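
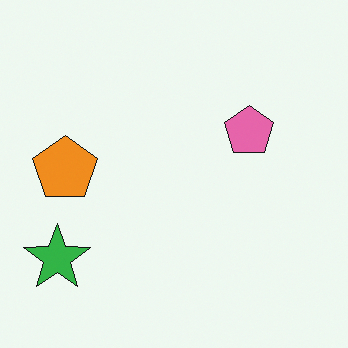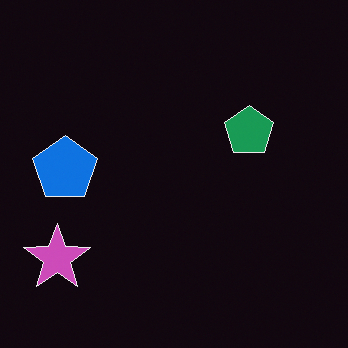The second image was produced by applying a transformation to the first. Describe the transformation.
This is the original image color-inverted (negative).

The light background has become dark and every shape's color is its complement — a photographic negative.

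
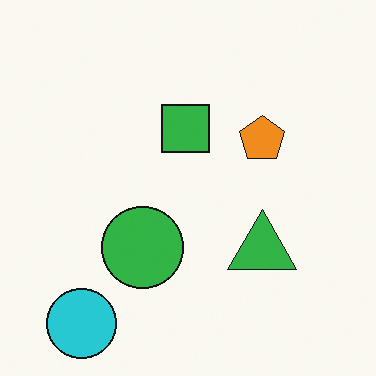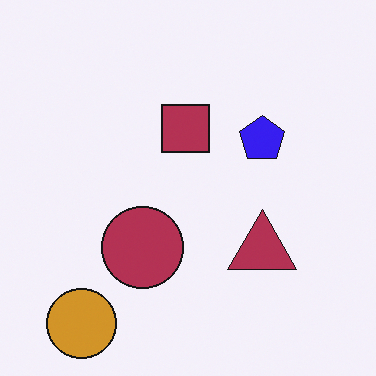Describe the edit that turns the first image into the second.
The second image is the first hue-shifted by a large amount.

Every shape's color has rotated by the same amount around the hue wheel — a uniform hue shift.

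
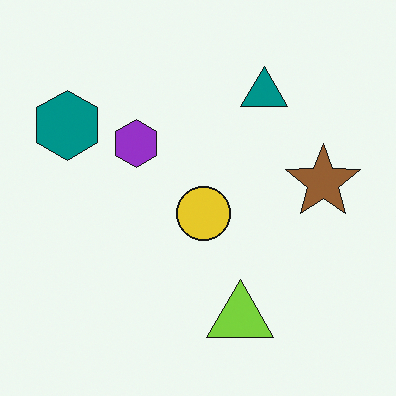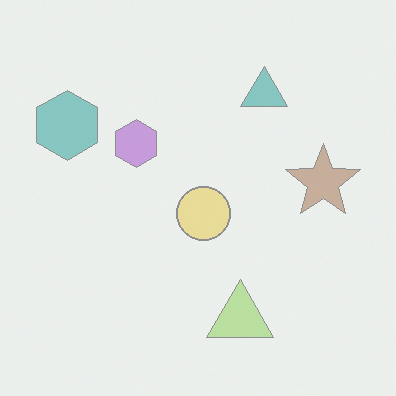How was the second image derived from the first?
The image was given much lower contrast.

Tones are pushed toward mid-grey across the whole image — a global contrast change.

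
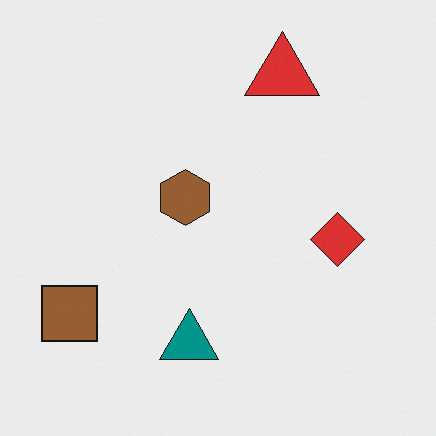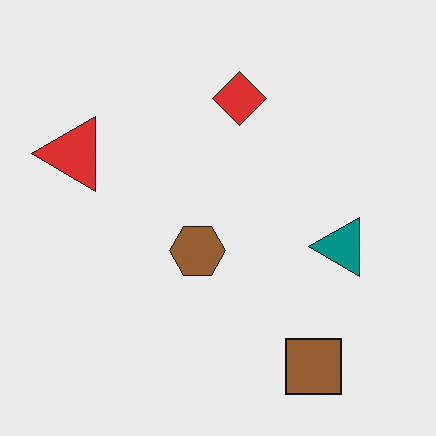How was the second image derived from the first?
The image was rotated 90° counter-clockwise.

The brown square sits in the bottom-left of the first image and the bottom-right of the second — consistent with a whole-image 90° counter-clockwise rotation.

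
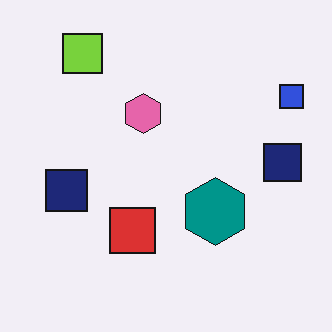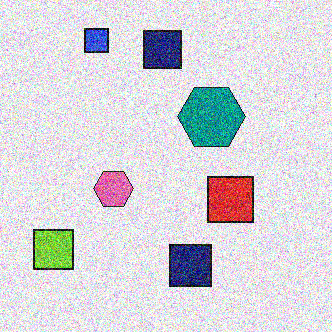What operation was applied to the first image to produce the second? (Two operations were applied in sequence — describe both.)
It was degraded with heavy additive noise, then rotated 90° counter-clockwise.

Random speckle covers the whole image, including the flat background. The blue square sits in the top-right of the first image and the top-left of the second — consistent with a whole-image 90° counter-clockwise rotation.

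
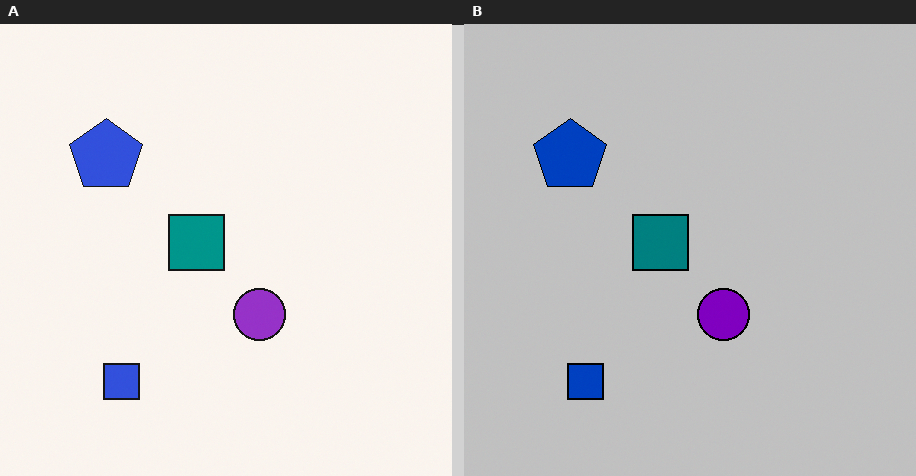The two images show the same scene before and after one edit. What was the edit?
It was heavily posterized to just a handful of flat colors.

Each flat color has snapped to a coarser quantized level — most visibly, the near-white background has dropped to a flat grey.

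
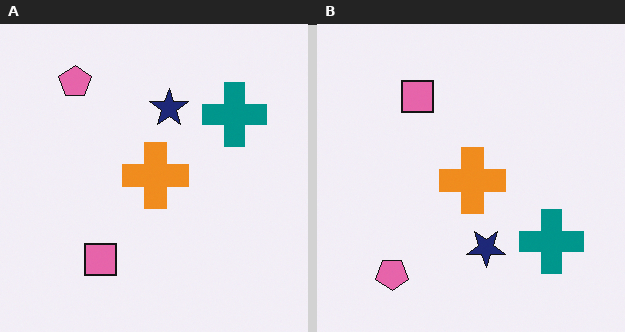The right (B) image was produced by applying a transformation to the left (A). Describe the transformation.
Flipped vertically (top ↔ bottom).

The pink pentagon is in the top-left of the left (A) image and the bottom-left of the right (B) — shapes on opposite sides of the horizontal midline have swapped in a mirror flip.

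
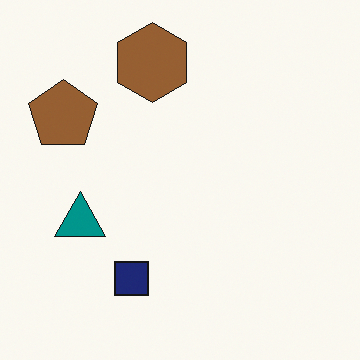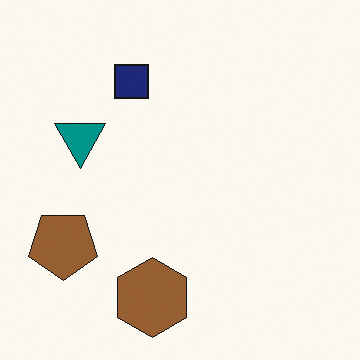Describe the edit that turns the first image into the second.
It was flipped vertically (top ↔ bottom).

The brown hexagon is in the top of the first image and the bottom of the second — shapes on opposite sides of the horizontal midline have swapped in a mirror flip.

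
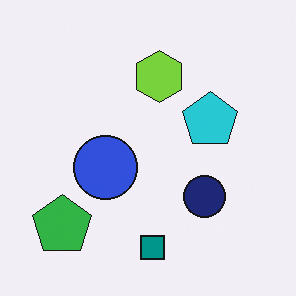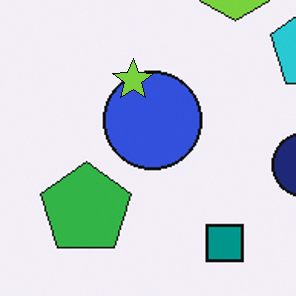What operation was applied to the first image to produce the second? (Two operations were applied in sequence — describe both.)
The second image is the first cropped slightly and scaled back up, then overlaid with an additional lime star.

The visible shapes are larger and the field of view is narrower; shapes near the original edges may be partly or wholly outside the frame — a crop-and-rescale. A lime star appears in the second image that is absent from the first.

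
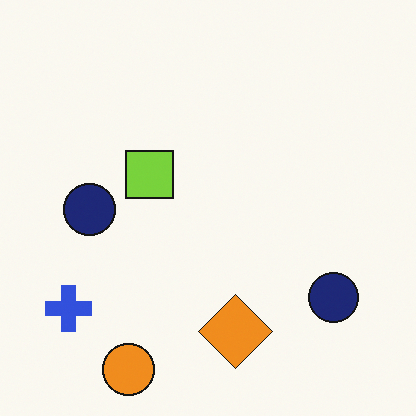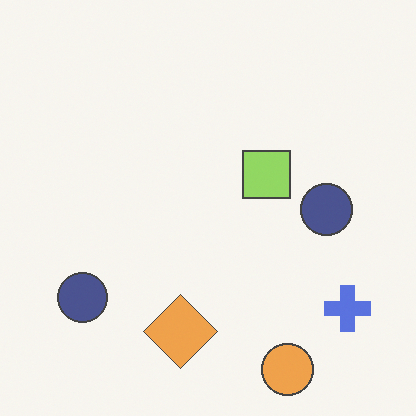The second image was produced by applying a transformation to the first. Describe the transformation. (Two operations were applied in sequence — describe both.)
The image was flipped horizontally (left ↔ right), then given slightly reduced contrast.

The blue cross is in the bottom-left of the first image and the bottom-right of the second — shapes on opposite sides of the vertical midline have swapped in a mirror flip. Tones are pushed toward mid-grey across the whole image — a global contrast change.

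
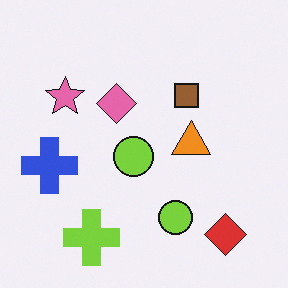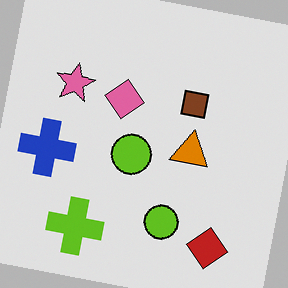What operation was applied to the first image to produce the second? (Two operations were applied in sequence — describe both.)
The image was moderately posterized, then rotated clockwise by a slight angle.

Each flat color has snapped to a coarser quantized level — most visibly, the near-white background has dropped to a flat grey. Every shape is tilted by the same angle and the image corners show triangular fill wedges — a whole-image rotation by a non-right angle.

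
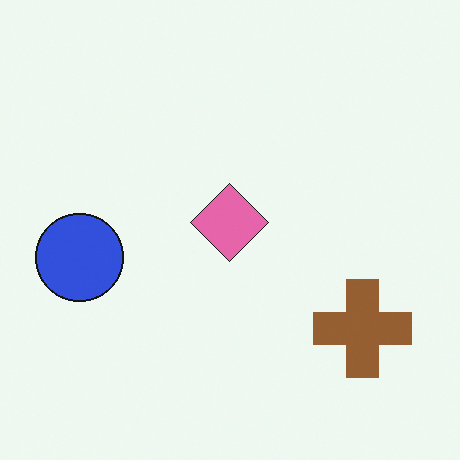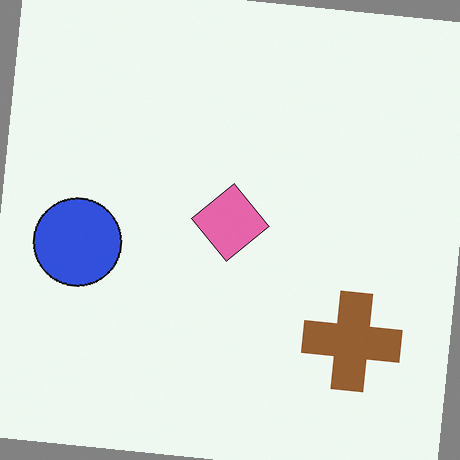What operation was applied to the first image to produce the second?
The second image is the first rotated clockwise by a few degrees.

Every shape is tilted by the same angle and the image corners show triangular fill wedges — a whole-image rotation by a non-right angle.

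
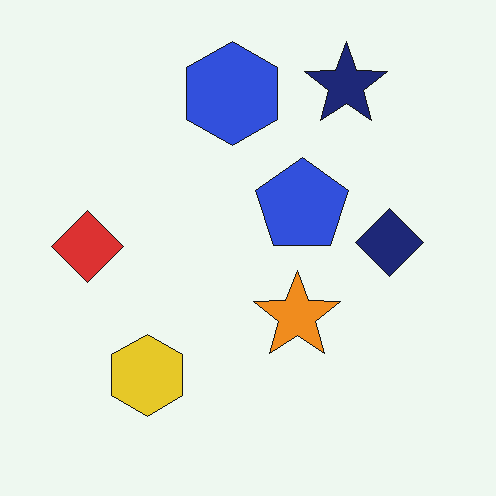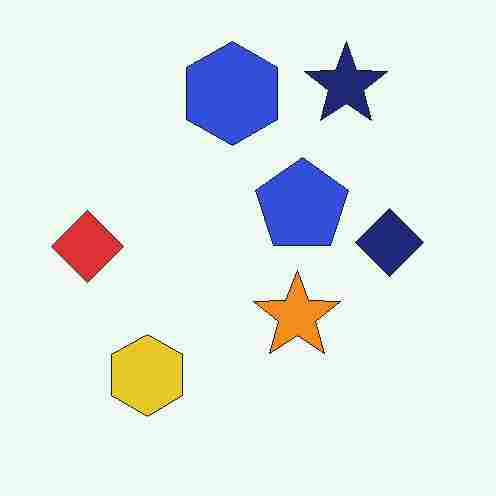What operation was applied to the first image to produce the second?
Degraded with heavy JPEG compression.

Blocky 8×8 compression artifacts appear around shape edges and the flat background shows ringing — characteristic JPEG degradation.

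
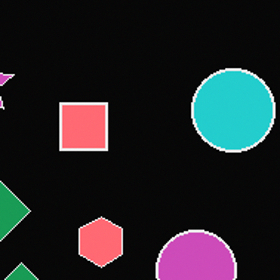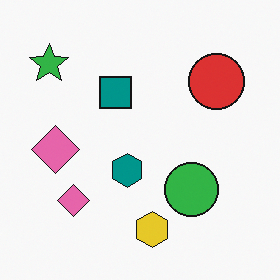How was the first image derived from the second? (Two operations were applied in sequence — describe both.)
The first image is the second cropped to a modestly smaller region and rescaled, then color-inverted (negative).

The visible shapes are larger and the field of view is narrower; shapes near the original edges may be partly or wholly outside the frame — a crop-and-rescale. The light background has become dark and every shape's color is its complement — a photographic negative.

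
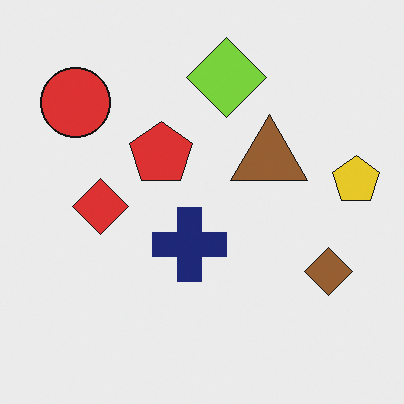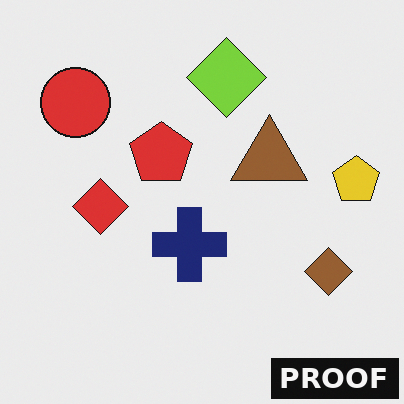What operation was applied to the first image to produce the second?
The second image is the first watermarked with the text "PROOF" in the lower-right corner.

A dark label reading "PROOF" appears in the lower-right corner.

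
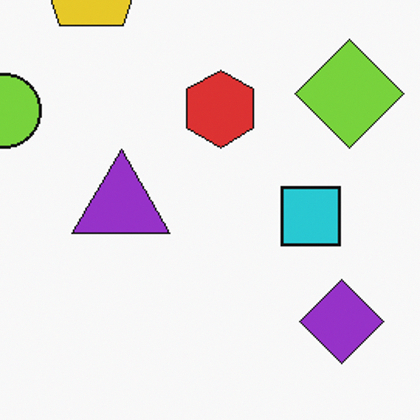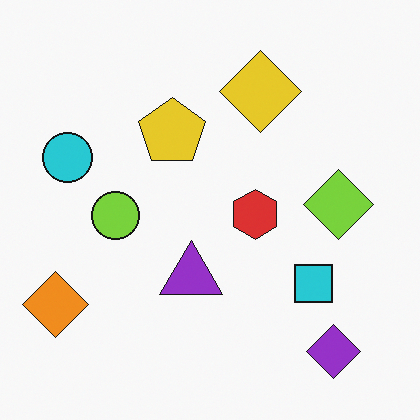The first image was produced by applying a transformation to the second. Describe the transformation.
The transformation is: cropped slightly and scaled back up.

The visible shapes are larger and the field of view is narrower; shapes near the original edges may be partly or wholly outside the frame — a crop-and-rescale.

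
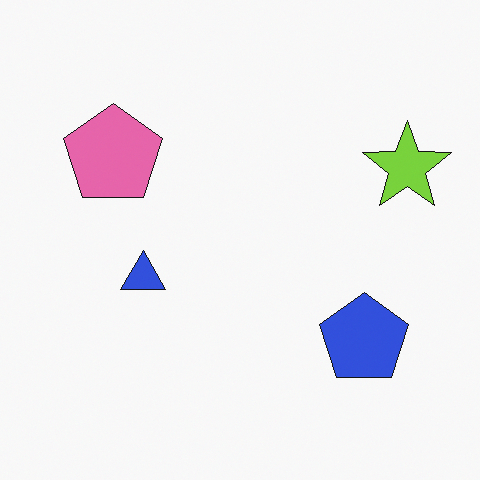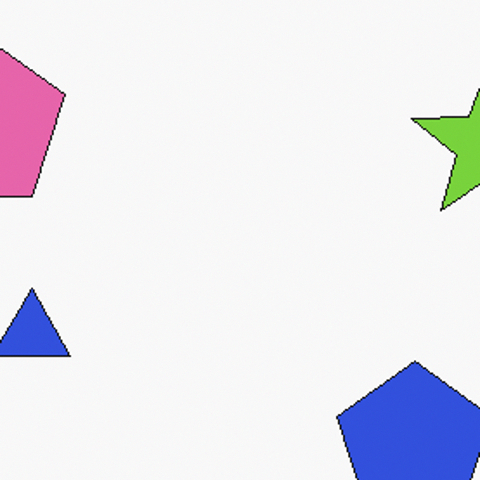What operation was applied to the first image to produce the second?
This is the original image cropped tightly and scaled back up.

The visible shapes are larger and the field of view is narrower; shapes near the original edges may be partly or wholly outside the frame — a crop-and-rescale.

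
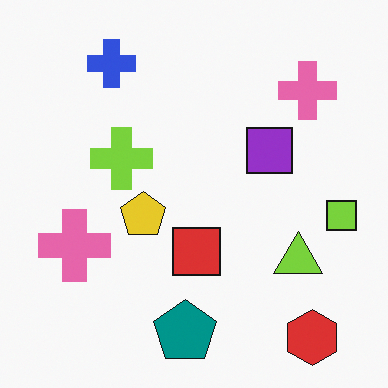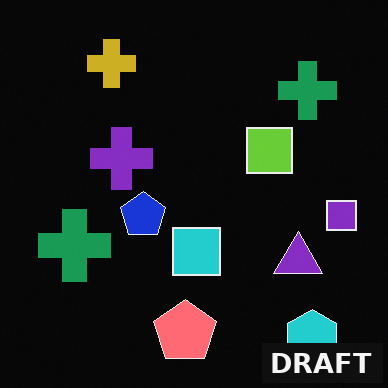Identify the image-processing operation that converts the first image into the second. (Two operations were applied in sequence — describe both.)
Color-inverted (negative), then watermarked with the text "DRAFT" in the lower-right corner.

The light background has become dark and every shape's color is its complement — a photographic negative. A dark label reading "DRAFT" appears in the lower-right corner.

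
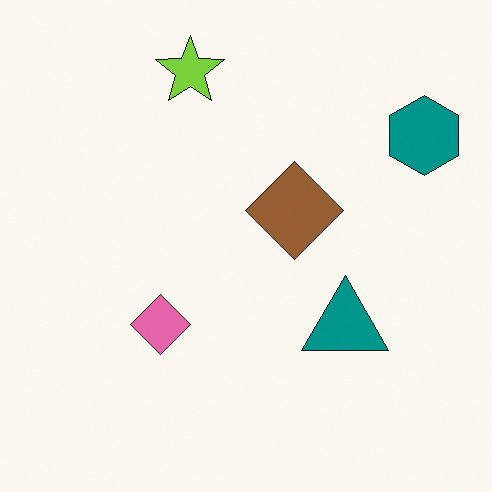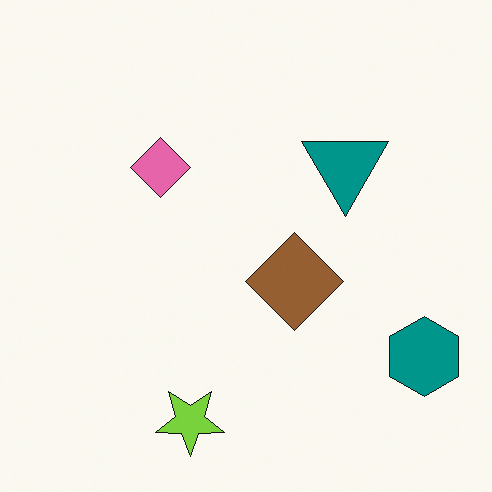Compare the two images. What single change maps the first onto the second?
The second image is the first flipped vertically (top ↔ bottom).

The lime star is in the top of the first image and the bottom of the second — shapes on opposite sides of the horizontal midline have swapped in a mirror flip.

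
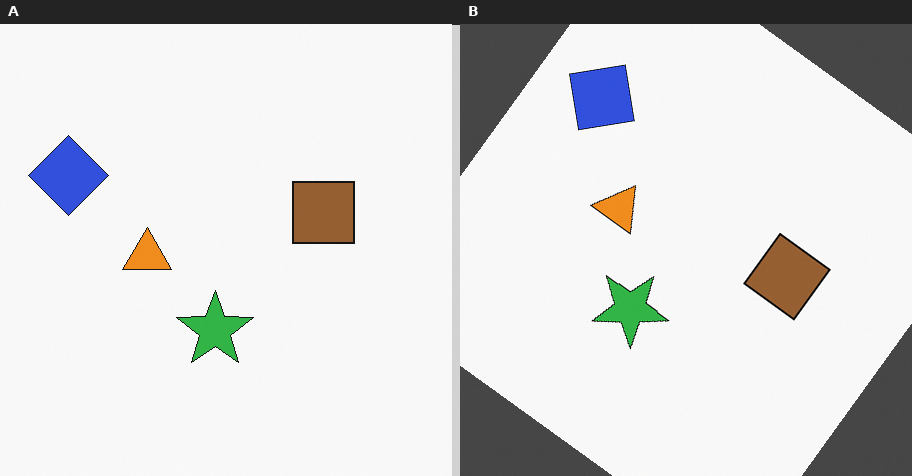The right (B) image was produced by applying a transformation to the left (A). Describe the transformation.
The image was rotated clockwise by a large amount — several tens of degrees.

Every shape is tilted by the same angle and the image corners show triangular fill wedges — a whole-image rotation by a non-right angle.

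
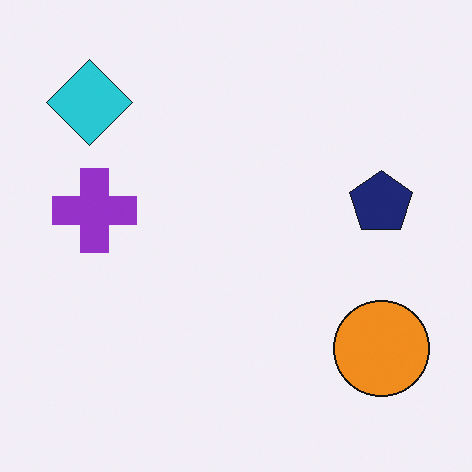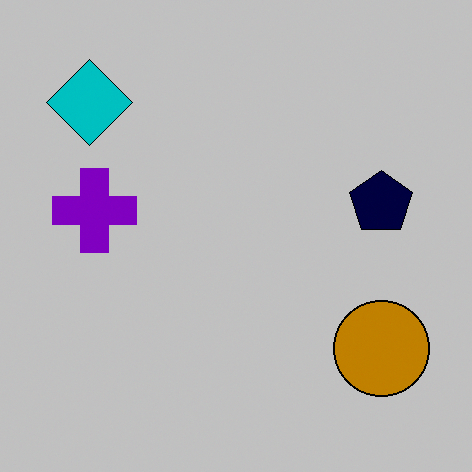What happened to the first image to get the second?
This is the original image aggressively posterized.

Each flat color has snapped to a coarser quantized level — most visibly, the near-white background has dropped to a flat grey.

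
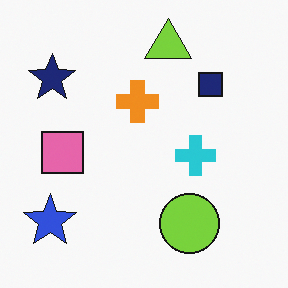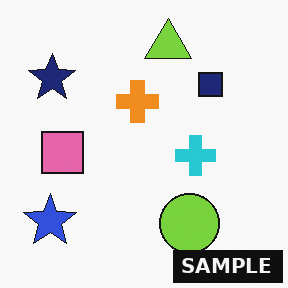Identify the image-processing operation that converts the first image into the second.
It was watermarked with the text "SAMPLE" in the lower-right corner.

A dark label reading "SAMPLE" appears in the lower-right corner.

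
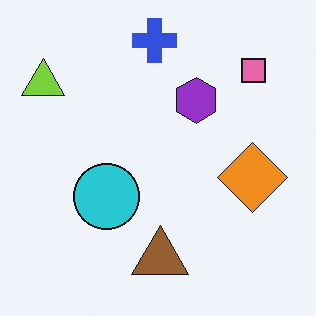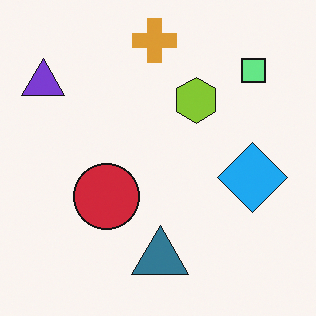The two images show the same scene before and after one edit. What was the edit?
The second image is the first hue-shifted through roughly half the color wheel.

Every shape's color has rotated by the same amount around the hue wheel — a uniform hue shift.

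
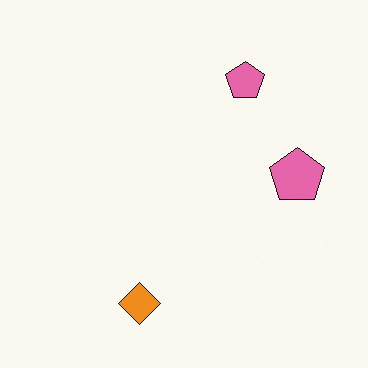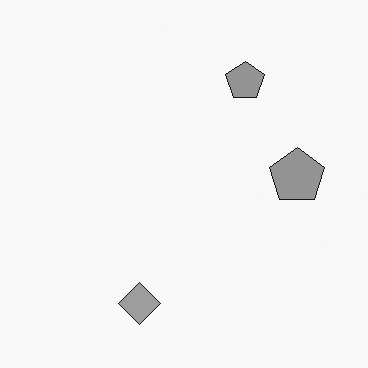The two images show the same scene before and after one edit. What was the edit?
The transformation is: converted to grayscale.

All color is removed — every shape is now a shade of grey.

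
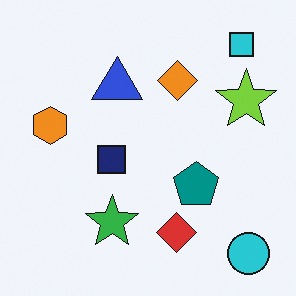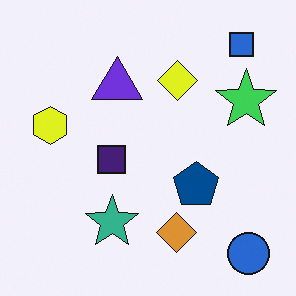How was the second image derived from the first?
It was hue-shifted by a small amount.

Every shape's color has rotated by the same amount around the hue wheel — a uniform hue shift.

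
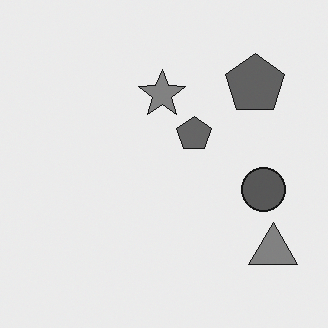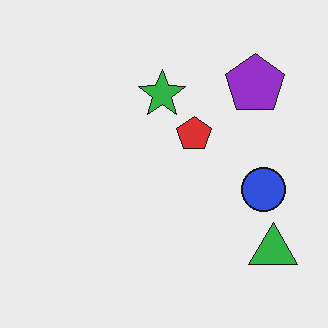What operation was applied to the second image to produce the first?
The image was converted to grayscale.

All color is removed — every shape is now a shade of grey.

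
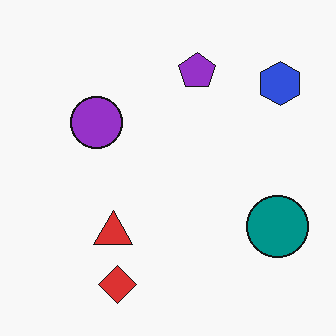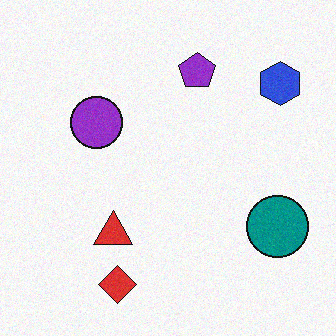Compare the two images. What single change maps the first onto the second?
Degraded with light additive noise.

Random speckle covers the whole image, including the flat background.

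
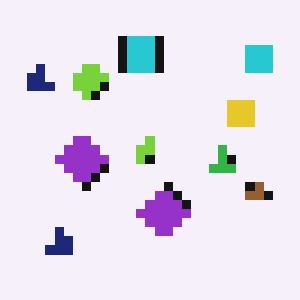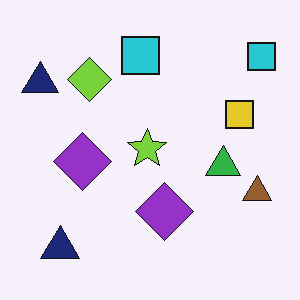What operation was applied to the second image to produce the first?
The first image is the second heavily pixelated into large blocks.

Shapes are reduced to large square blocks; fine edges and outlines are lost — a downscale-then-upscale (mosaic) effect.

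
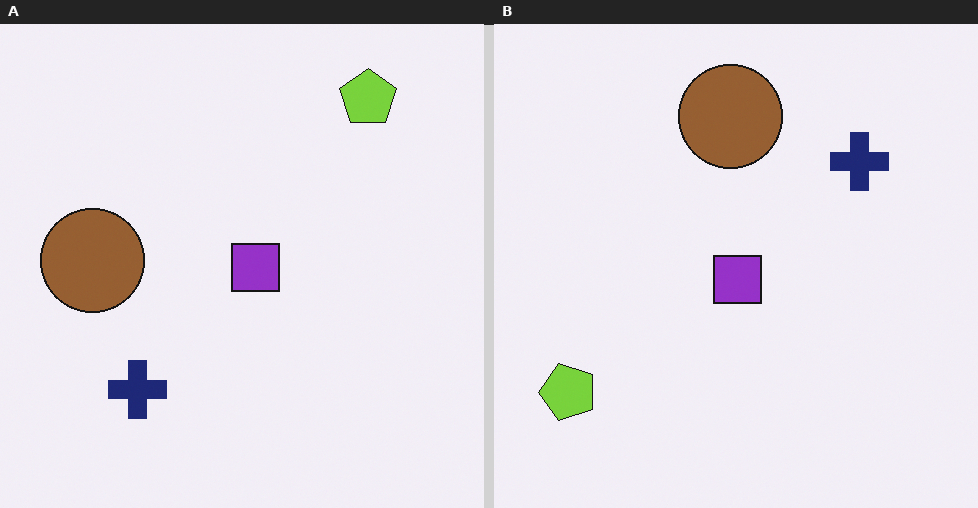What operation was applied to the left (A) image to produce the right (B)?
The right (B) image is the left (A) transposed (reflected across the top-left ↔ bottom-right diagonal).

Shapes have swapped their row and column positions — what was in the top-right is now in the bottom-left — a diagonal reflection.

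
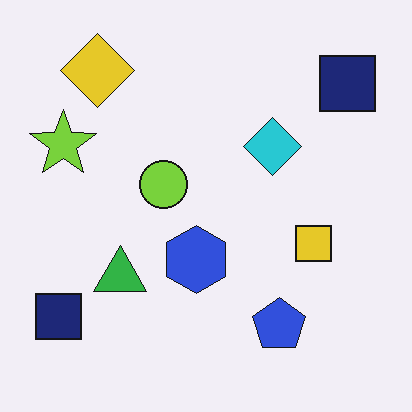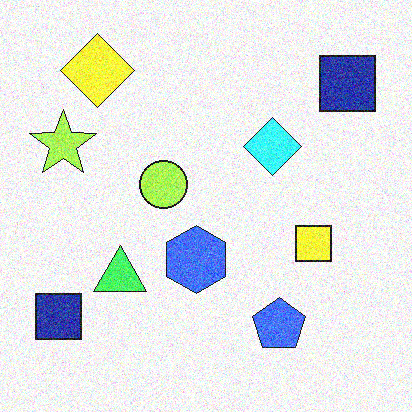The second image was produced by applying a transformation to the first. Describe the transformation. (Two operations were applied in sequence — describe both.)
The second image is the first noticeably brightened, then degraded with moderate additive noise.

Every pixel — background and shapes alike — is uniformly brightened. Random speckle covers the whole image, including the flat background.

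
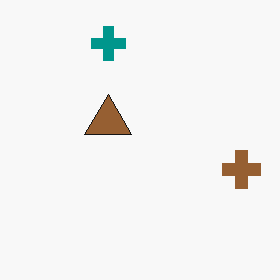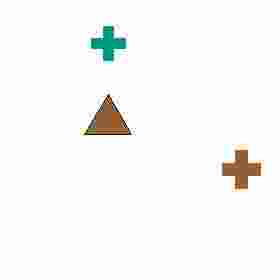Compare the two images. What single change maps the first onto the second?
Heavily JPEG-compressed with obvious blocking artifacts.

Blocky 8×8 compression artifacts appear around shape edges and the flat background shows ringing — characteristic JPEG degradation.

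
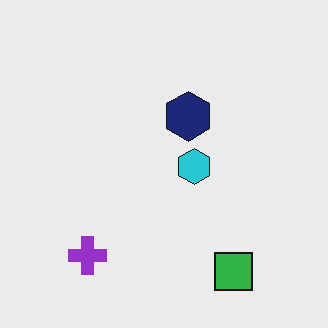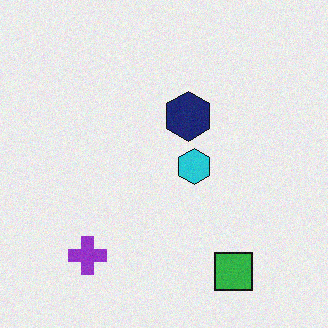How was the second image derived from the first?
Degraded with subtle gaussian noise.

Random speckle covers the whole image, including the flat background.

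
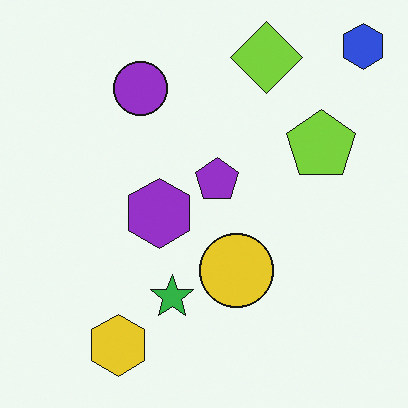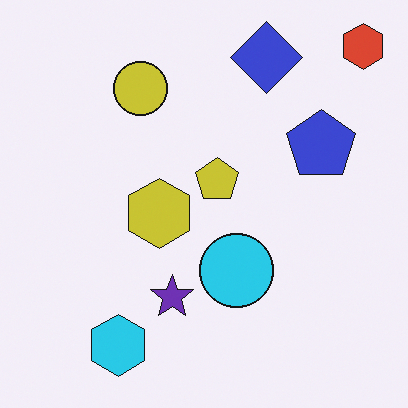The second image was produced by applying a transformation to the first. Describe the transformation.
It was hue-shifted through roughly a third of the color wheel.

Every shape's color has rotated by the same amount around the hue wheel — a uniform hue shift.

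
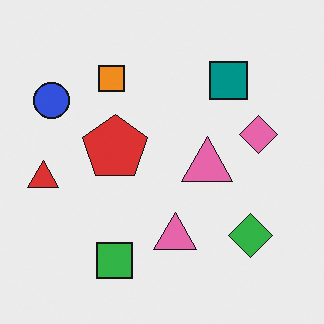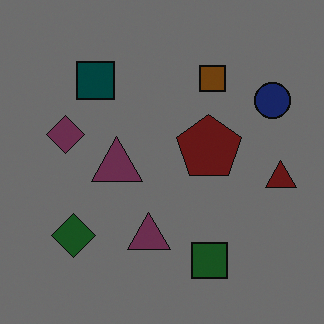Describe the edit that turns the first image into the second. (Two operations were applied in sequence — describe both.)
The image was substantially darkened, then flipped horizontally (left ↔ right).

Every pixel — background and shapes alike — is uniformly darkened. The red triangle is in the left of the first image and the right of the second — shapes on opposite sides of the vertical midline have swapped in a mirror flip.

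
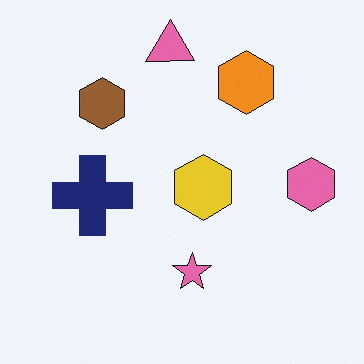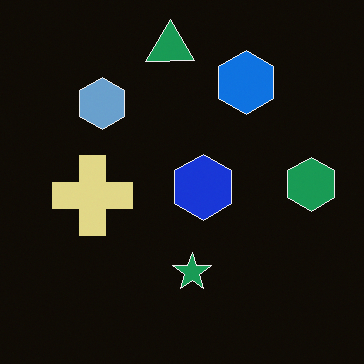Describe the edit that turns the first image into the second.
The second image is the first color-inverted (negative).

The light background has become dark and every shape's color is its complement — a photographic negative.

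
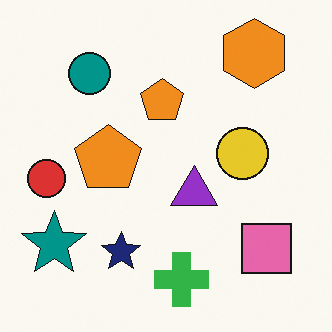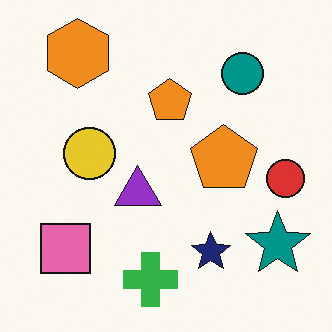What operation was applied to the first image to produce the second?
The transformation is: flipped horizontally (left ↔ right).

The red circle is in the left of the first image and the right of the second — shapes on opposite sides of the vertical midline have swapped in a mirror flip.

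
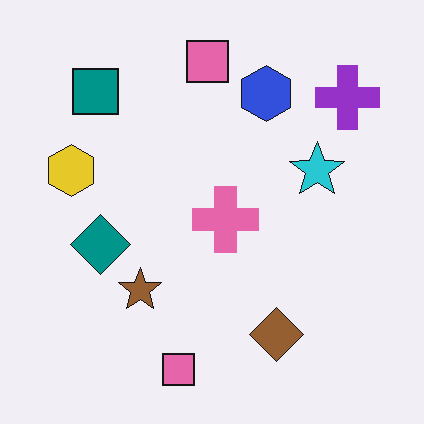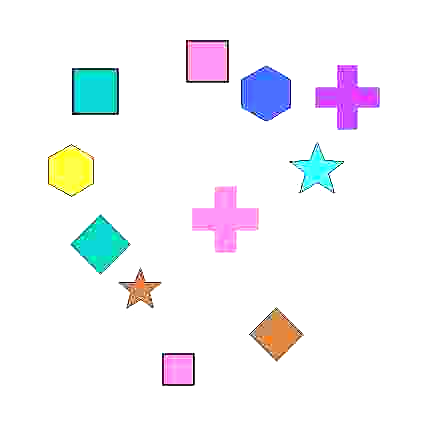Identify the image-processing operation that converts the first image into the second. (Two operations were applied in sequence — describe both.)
The image was heavily JPEG-compressed with obvious blocking artifacts, then brightened a lot.

Blocky 8×8 compression artifacts appear around shape edges and the flat background shows ringing — characteristic JPEG degradation. Every pixel — background and shapes alike — is uniformly brightened.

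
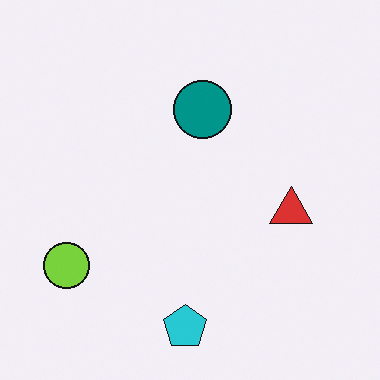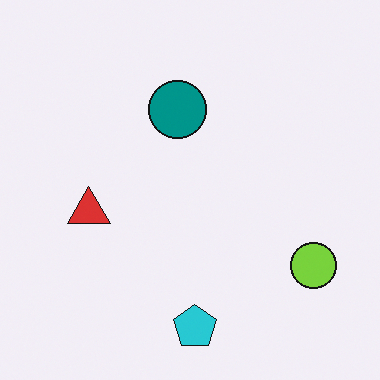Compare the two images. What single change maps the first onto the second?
The transformation is: flipped horizontally (left ↔ right).

The lime circle is in the bottom-left of the first image and the bottom-right of the second — shapes on opposite sides of the vertical midline have swapped in a mirror flip.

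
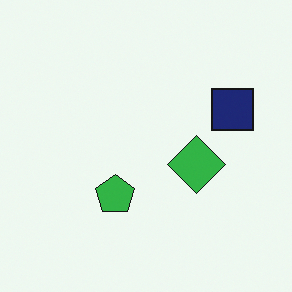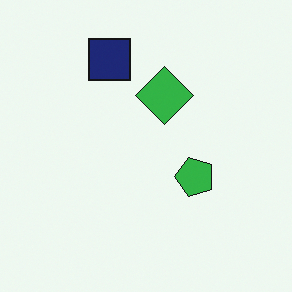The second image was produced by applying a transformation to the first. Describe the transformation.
Rotated 90° counter-clockwise.

The navy square sits in the right of the first image and the top of the second — consistent with a whole-image 90° counter-clockwise rotation.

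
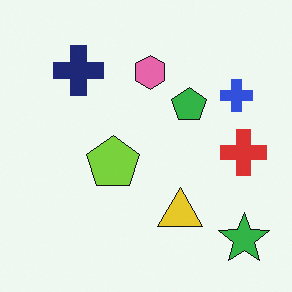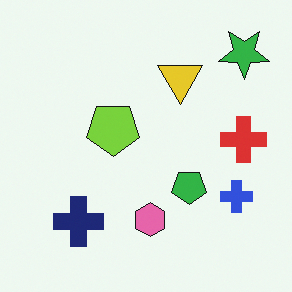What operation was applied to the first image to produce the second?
This is the original image flipped vertically (top ↔ bottom).

The green star is in the bottom-right of the first image and the top-right of the second — shapes on opposite sides of the horizontal midline have swapped in a mirror flip.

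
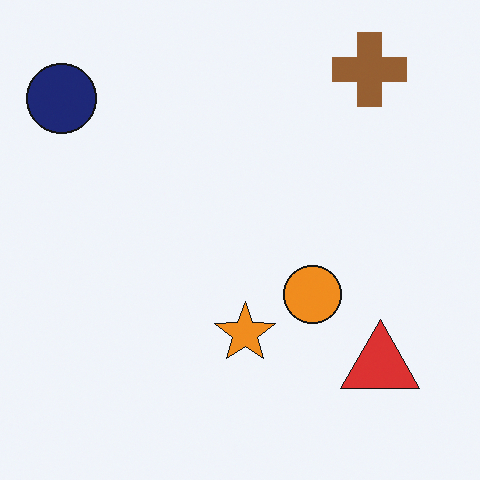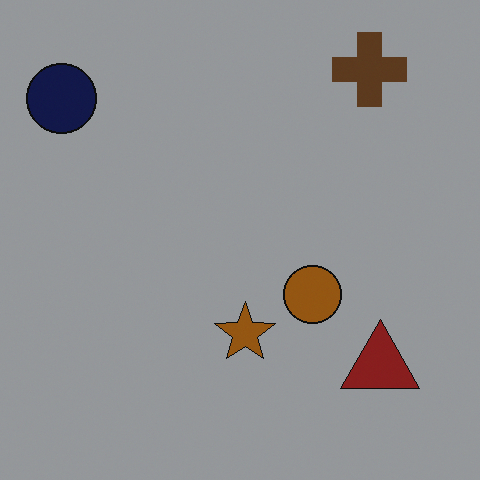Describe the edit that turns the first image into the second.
Substantially darkened.

Every pixel — background and shapes alike — is uniformly darkened.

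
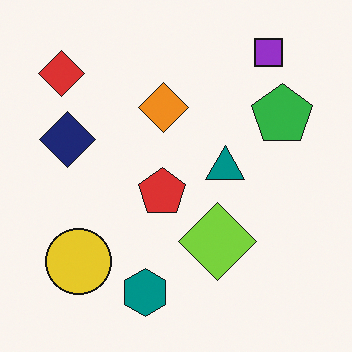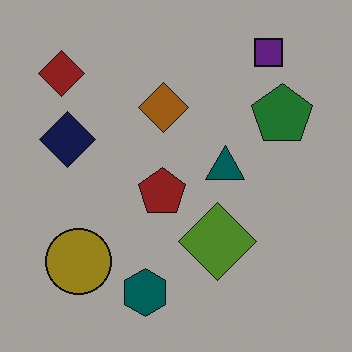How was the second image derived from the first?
It was noticeably darkened.

Every pixel — background and shapes alike — is uniformly darkened.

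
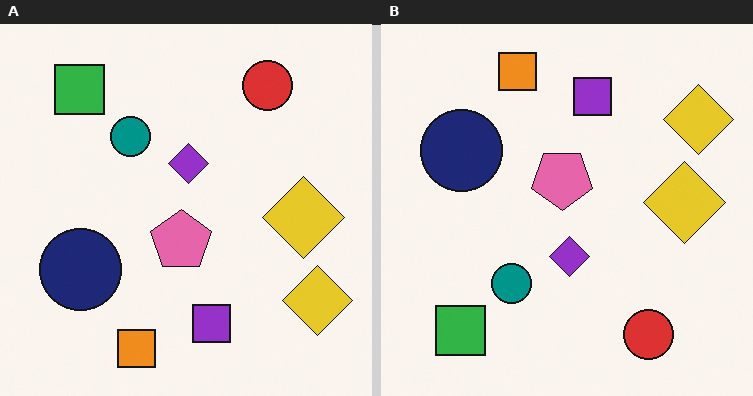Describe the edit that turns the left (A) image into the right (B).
It was flipped vertically (top ↔ bottom).

The orange square is in the bottom of the left (A) image and the top of the right (B) — shapes on opposite sides of the horizontal midline have swapped in a mirror flip.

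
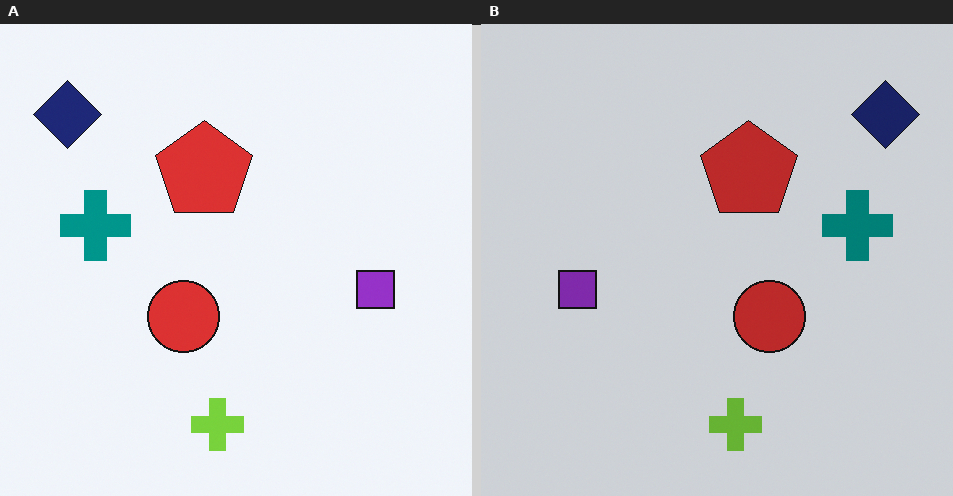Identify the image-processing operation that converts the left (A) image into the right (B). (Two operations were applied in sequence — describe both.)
Flipped horizontally (left ↔ right), then slightly darkened.

The navy diamond is in the top-left of the left (A) image and the top-right of the right (B) — shapes on opposite sides of the vertical midline have swapped in a mirror flip. Every pixel — background and shapes alike — is uniformly darkened.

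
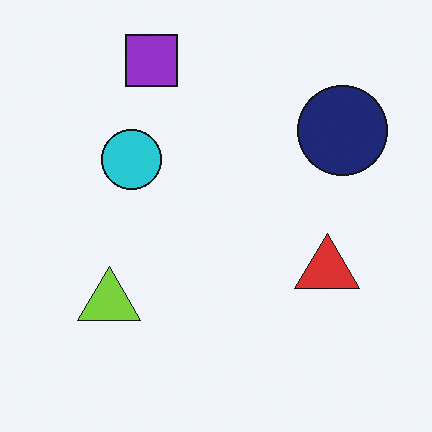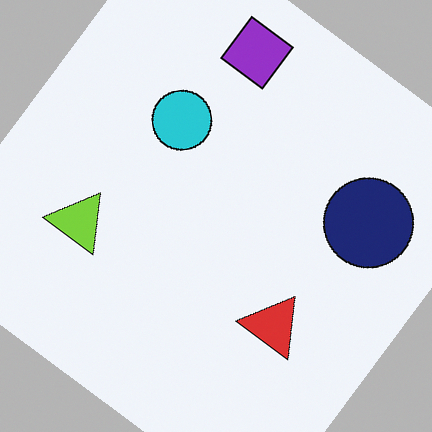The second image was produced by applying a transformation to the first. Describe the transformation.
It was rotated clockwise by a large amount — several tens of degrees.

Every shape is tilted by the same angle and the image corners show triangular fill wedges — a whole-image rotation by a non-right angle.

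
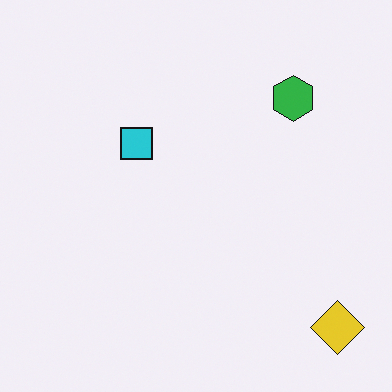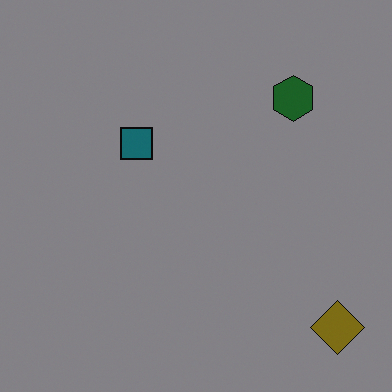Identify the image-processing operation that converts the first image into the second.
This is the original image darkened a lot.

Every pixel — background and shapes alike — is uniformly darkened.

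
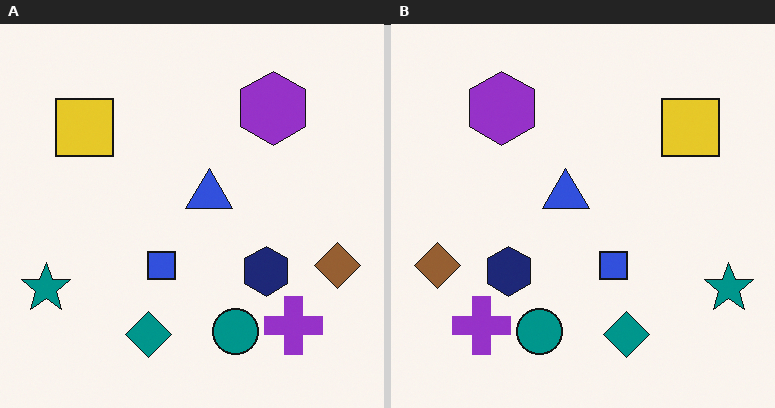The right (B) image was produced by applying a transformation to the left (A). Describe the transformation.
This is the original image flipped horizontally (left ↔ right).

The teal star is in the bottom-left of the left (A) image and the bottom-right of the right (B) — shapes on opposite sides of the vertical midline have swapped in a mirror flip.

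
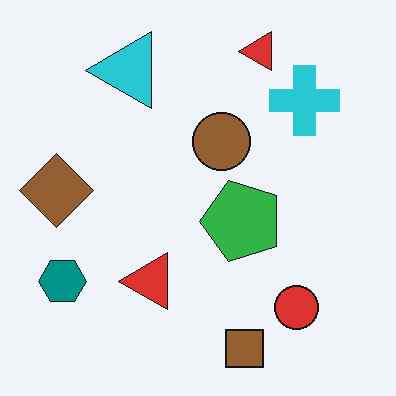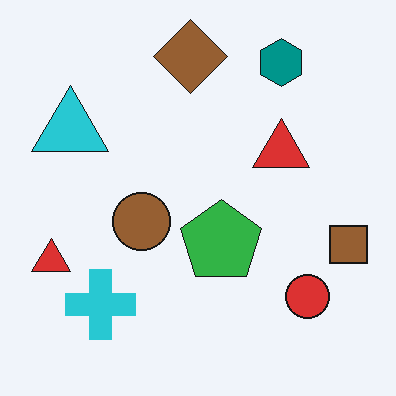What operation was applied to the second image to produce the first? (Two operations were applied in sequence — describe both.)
The image was transposed (reflected across the top-left ↔ bottom-right diagonal), then JPEG-compressed with visible artifacts.

Shapes have swapped their row and column positions — what was in the top-right is now in the bottom-left — a diagonal reflection. Blocky 8×8 compression artifacts appear around shape edges and the flat background shows ringing — characteristic JPEG degradation.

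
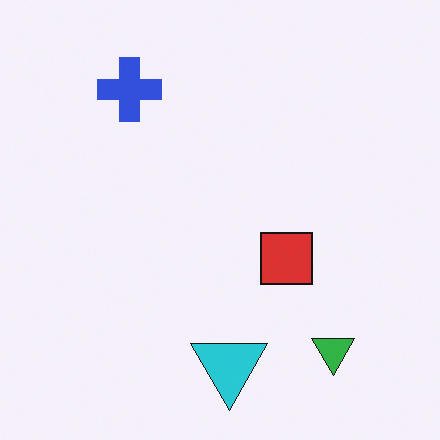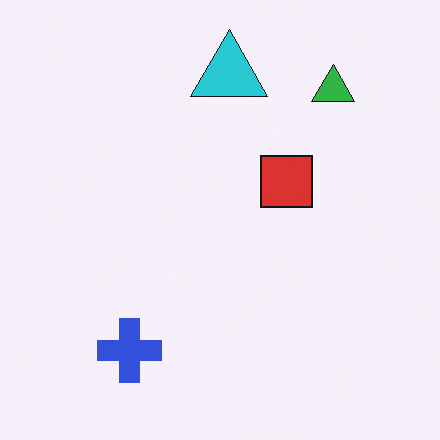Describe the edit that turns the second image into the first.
The image was flipped vertically (top ↔ bottom).

The cyan triangle is in the top of the second image and the bottom of the first — shapes on opposite sides of the horizontal midline have swapped in a mirror flip.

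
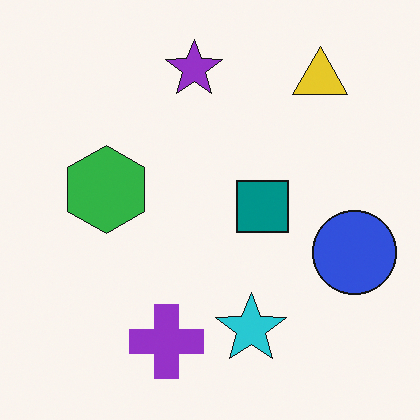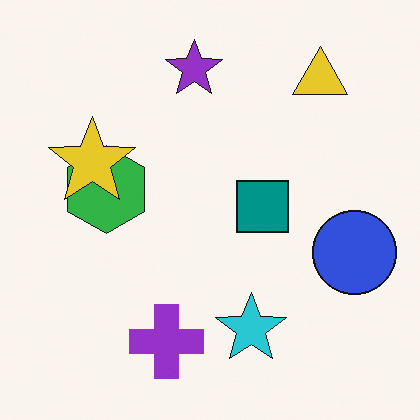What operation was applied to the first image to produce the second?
The image was overlaid with an additional yellow star.

A yellow star appears in the second image that is absent from the first.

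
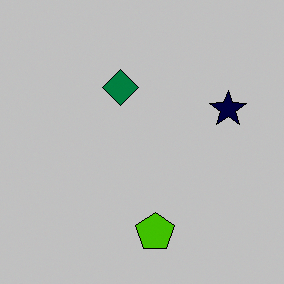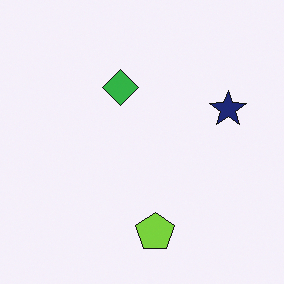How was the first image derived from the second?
This is the original image heavily posterized to just a handful of flat colors.

Each flat color has snapped to a coarser quantized level — most visibly, the near-white background has dropped to a flat grey.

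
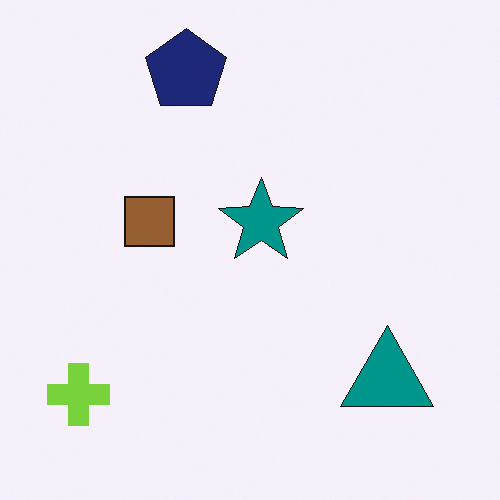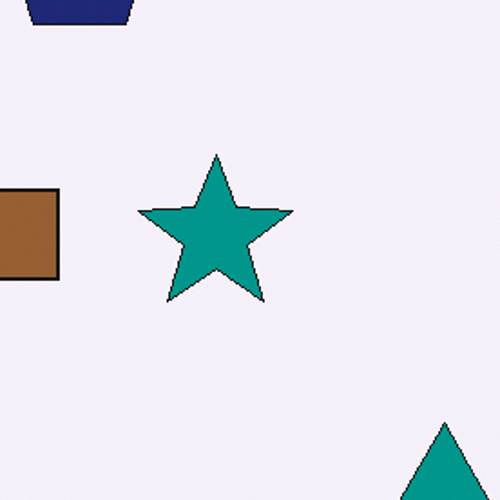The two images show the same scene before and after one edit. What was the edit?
The second image is the first cropped to a noticeably smaller region and rescaled.

The visible shapes are larger and the field of view is narrower; shapes near the original edges may be partly or wholly outside the frame — a crop-and-rescale.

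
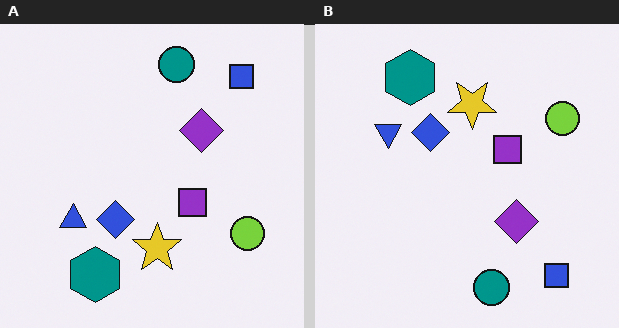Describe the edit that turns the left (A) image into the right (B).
The transformation is: flipped vertically (top ↔ bottom).

The teal circle is in the top of the left (A) image and the bottom of the right (B) — shapes on opposite sides of the horizontal midline have swapped in a mirror flip.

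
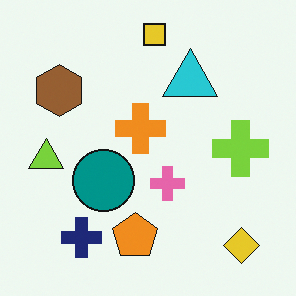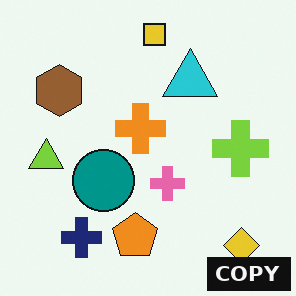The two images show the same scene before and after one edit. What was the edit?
Watermarked with the text "COPY" in the lower-right corner.

A dark label reading "COPY" appears in the lower-right corner.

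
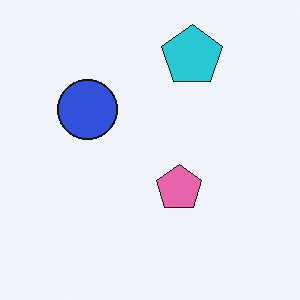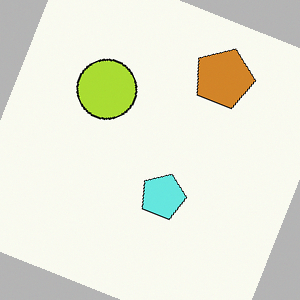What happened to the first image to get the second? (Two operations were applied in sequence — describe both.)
This is the original image hue-shifted through roughly half the color wheel, then rotated clockwise by a clearly visible amount.

Every shape's color has rotated by the same amount around the hue wheel — a uniform hue shift. Every shape is tilted by the same angle and the image corners show triangular fill wedges — a whole-image rotation by a non-right angle.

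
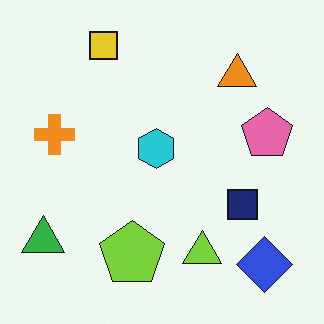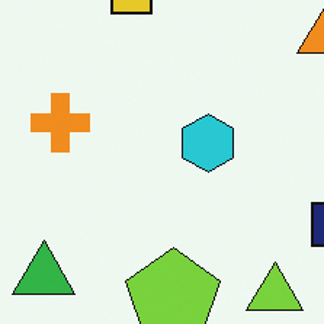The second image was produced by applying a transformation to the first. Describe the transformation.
This is the original image cropped slightly and scaled back up.

The visible shapes are larger and the field of view is narrower; shapes near the original edges may be partly or wholly outside the frame — a crop-and-rescale.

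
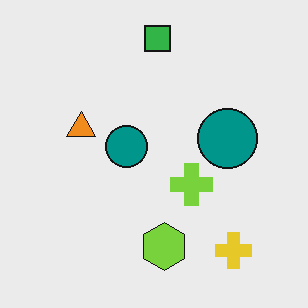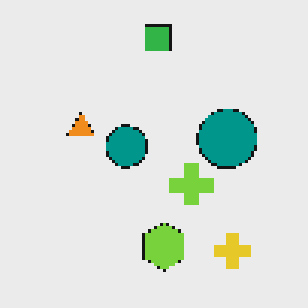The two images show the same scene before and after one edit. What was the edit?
This is the original image lightly pixelated (a mild mosaic effect).

Shapes are reduced to large square blocks; fine edges and outlines are lost — a downscale-then-upscale (mosaic) effect.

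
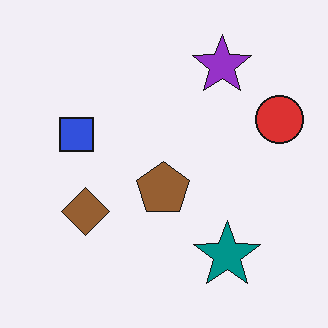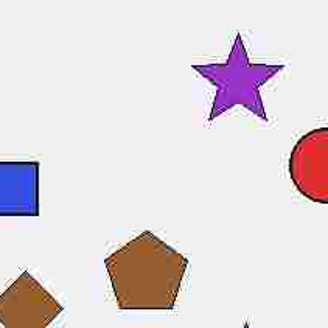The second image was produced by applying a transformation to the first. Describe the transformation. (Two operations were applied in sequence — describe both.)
The transformation is: heavily JPEG-compressed with obvious blocking artifacts, then cropped slightly and scaled back up.

Blocky 8×8 compression artifacts appear around shape edges and the flat background shows ringing — characteristic JPEG degradation. The visible shapes are larger and the field of view is narrower; shapes near the original edges may be partly or wholly outside the frame — a crop-and-rescale.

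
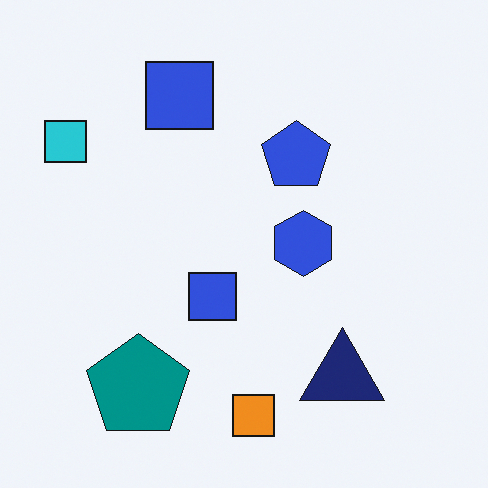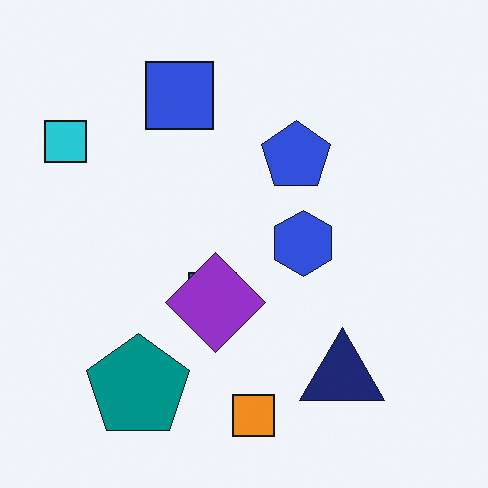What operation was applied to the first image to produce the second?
The image was overlaid with an additional purple diamond.

A purple diamond appears in the second image that is absent from the first.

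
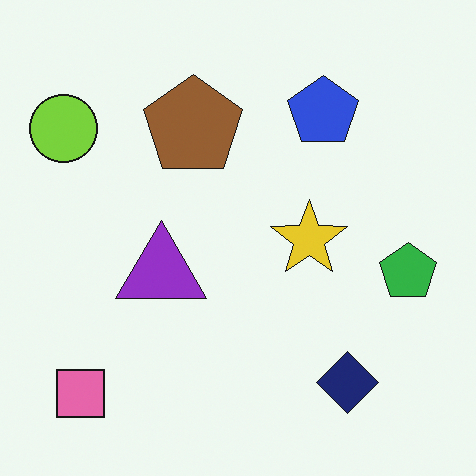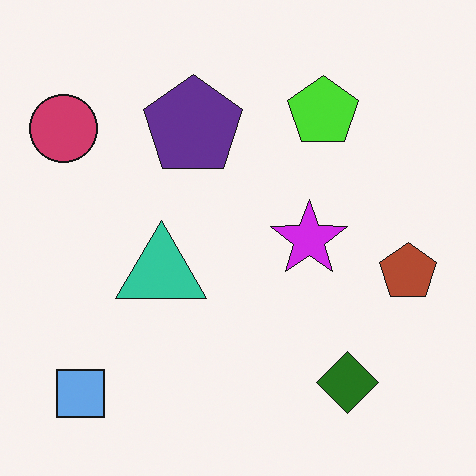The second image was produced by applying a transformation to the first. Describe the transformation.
It was hue-shifted through roughly half the color wheel.

Every shape's color has rotated by the same amount around the hue wheel — a uniform hue shift.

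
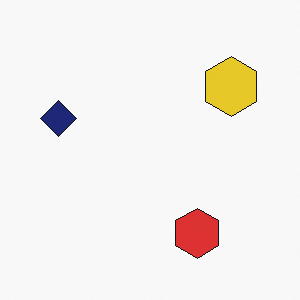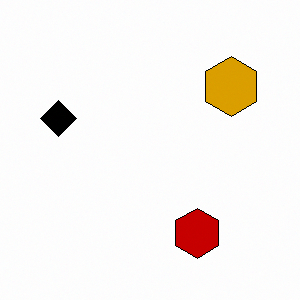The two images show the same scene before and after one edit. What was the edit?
This is the original image given much higher contrast.

Tones are pushed away from mid-grey across the whole image — a global contrast change.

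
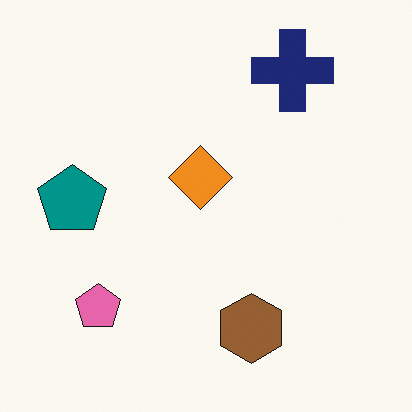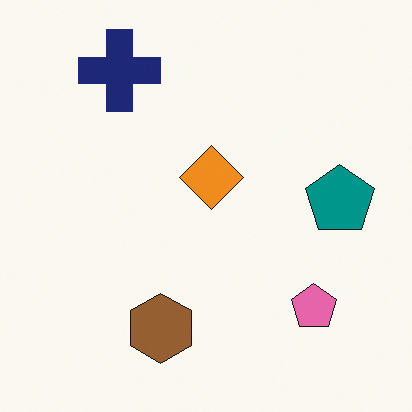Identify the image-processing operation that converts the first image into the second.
It was flipped horizontally (left ↔ right).

The teal pentagon is in the left of the first image and the right of the second — shapes on opposite sides of the vertical midline have swapped in a mirror flip.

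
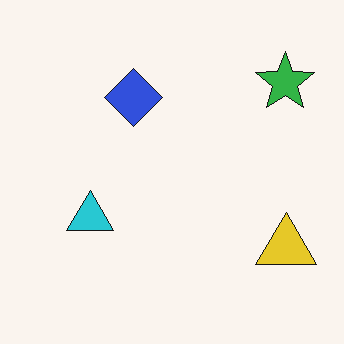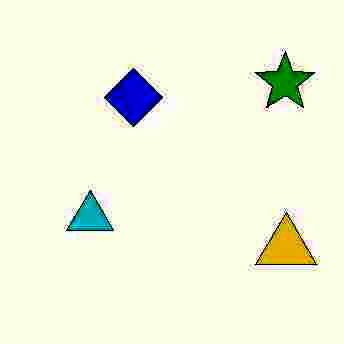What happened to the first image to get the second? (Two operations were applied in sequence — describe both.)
The image was degraded with heavy JPEG compression, then given much higher contrast.

Blocky 8×8 compression artifacts appear around shape edges and the flat background shows ringing — characteristic JPEG degradation. Tones are pushed away from mid-grey across the whole image — a global contrast change.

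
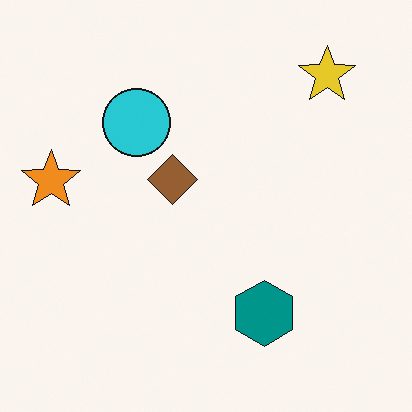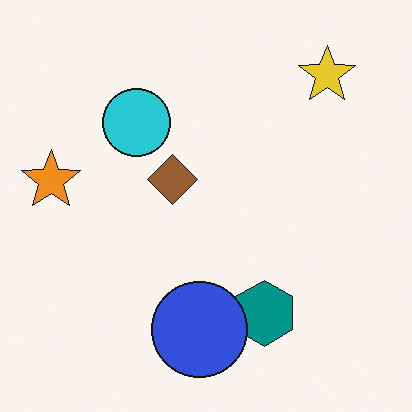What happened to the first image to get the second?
It was overlaid with an additional blue circle.

A blue circle appears in the second image that is absent from the first.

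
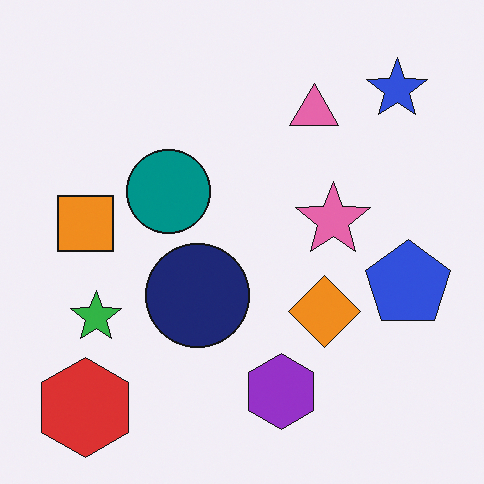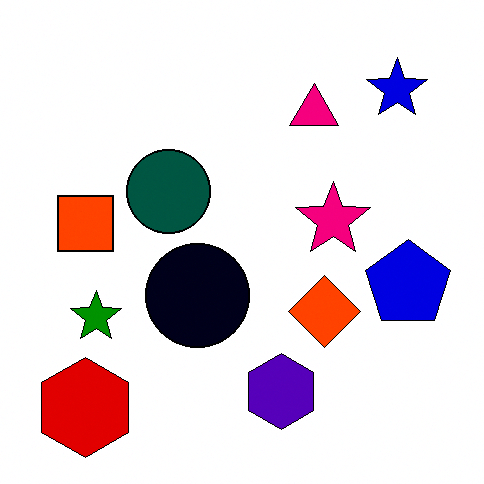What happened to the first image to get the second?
Given much higher contrast.

Tones are pushed away from mid-grey across the whole image — a global contrast change.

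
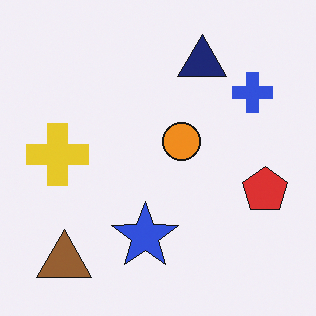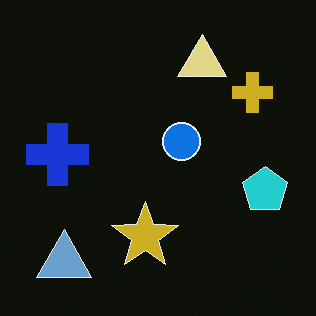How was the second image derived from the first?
The transformation is: color-inverted (negative).

The light background has become dark and every shape's color is its complement — a photographic negative.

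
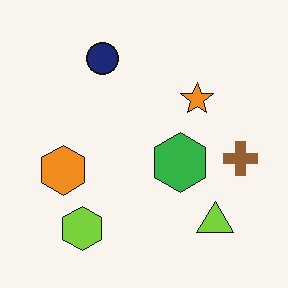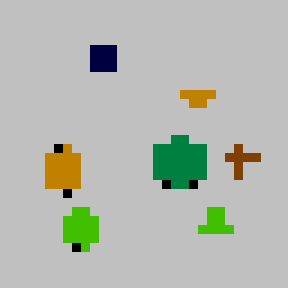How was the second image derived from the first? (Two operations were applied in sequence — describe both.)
The image was coarsely pixelated, then heavily posterized to just a handful of flat colors.

Shapes are reduced to large square blocks; fine edges and outlines are lost — a downscale-then-upscale (mosaic) effect. Each flat color has snapped to a coarser quantized level — most visibly, the near-white background has dropped to a flat grey.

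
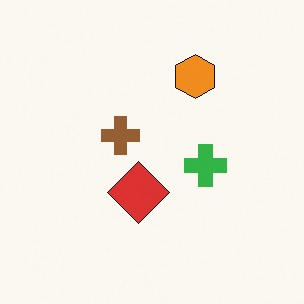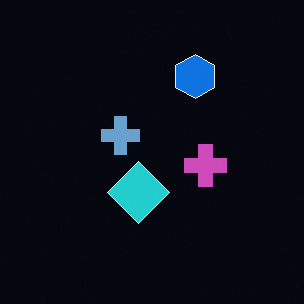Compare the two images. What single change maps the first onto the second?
The second image is the first color-inverted (negative).

The light background has become dark and every shape's color is its complement — a photographic negative.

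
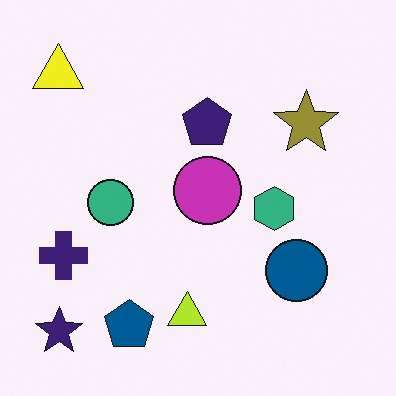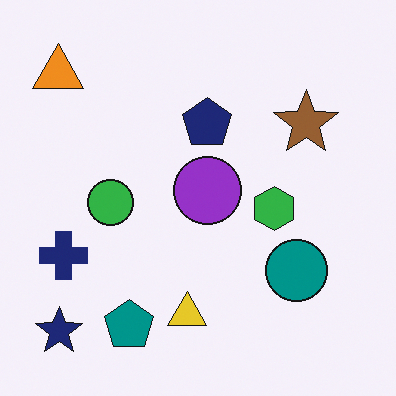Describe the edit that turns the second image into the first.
Hue-shifted by a small amount.

Every shape's color has rotated by the same amount around the hue wheel — a uniform hue shift.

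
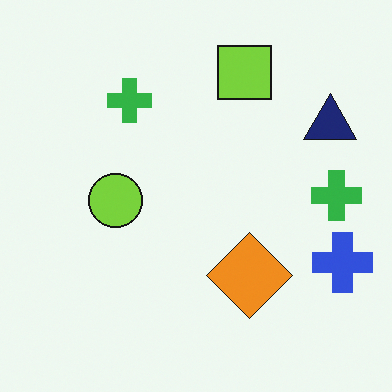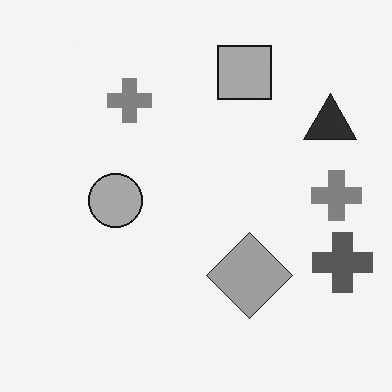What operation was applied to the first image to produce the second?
The second image is the first converted to grayscale.

All color is removed — every shape is now a shade of grey.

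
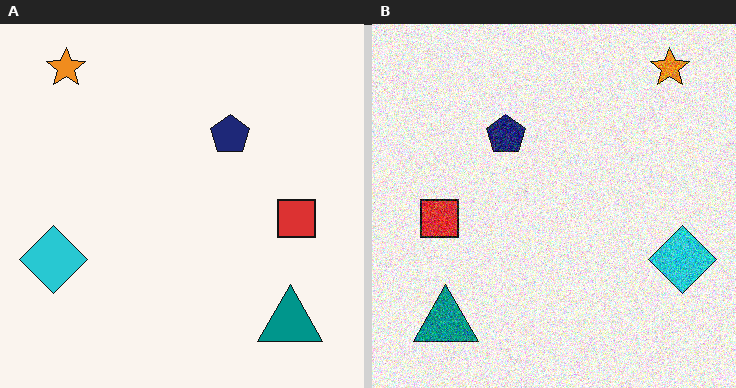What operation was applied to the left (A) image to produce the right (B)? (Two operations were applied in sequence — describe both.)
This is the original image degraded with heavy additive noise, then flipped horizontally (left ↔ right).

Random speckle covers the whole image, including the flat background. The cyan diamond is in the left of the left (A) image and the right of the right (B) — shapes on opposite sides of the vertical midline have swapped in a mirror flip.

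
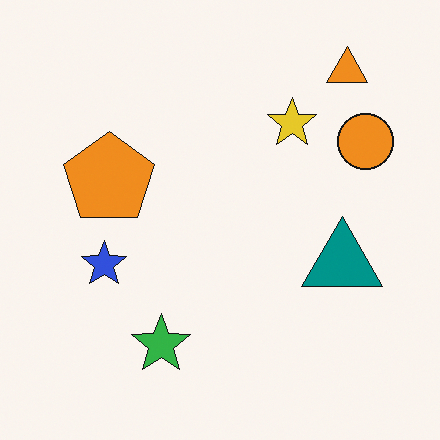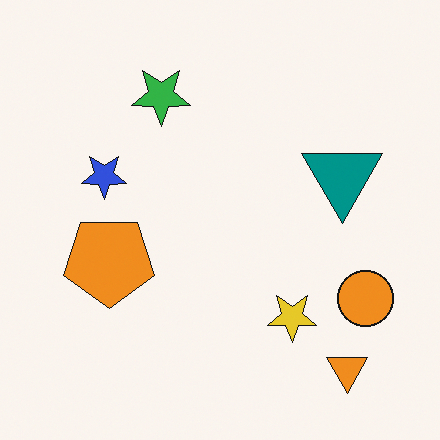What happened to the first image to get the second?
The transformation is: flipped vertically (top ↔ bottom).

The orange triangle is in the top-right of the first image and the bottom-right of the second — shapes on opposite sides of the horizontal midline have swapped in a mirror flip.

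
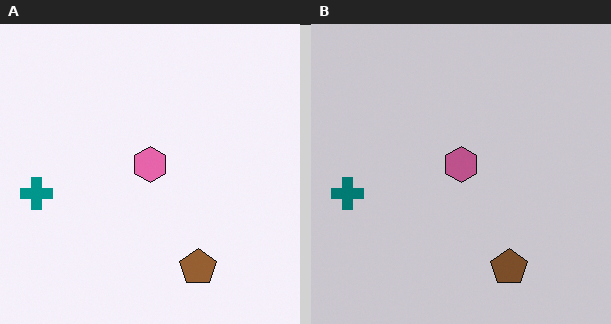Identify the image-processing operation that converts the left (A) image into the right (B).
It was darkened a little.

Every pixel — background and shapes alike — is uniformly darkened.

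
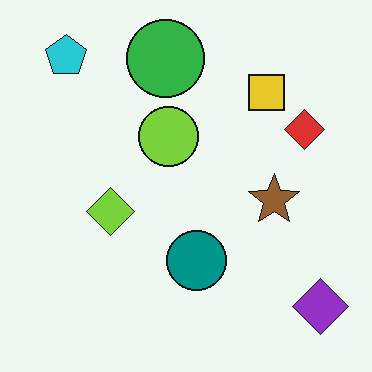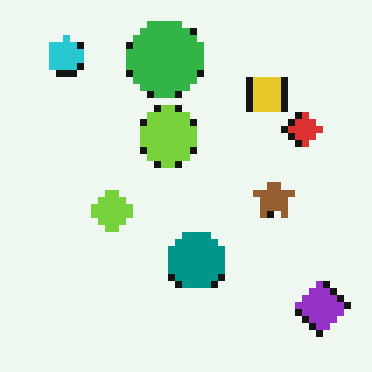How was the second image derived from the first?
The image was pixelated into visible square blocks.

Shapes are reduced to large square blocks; fine edges and outlines are lost — a downscale-then-upscale (mosaic) effect.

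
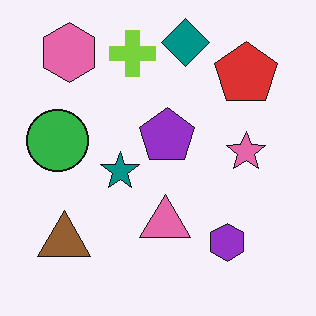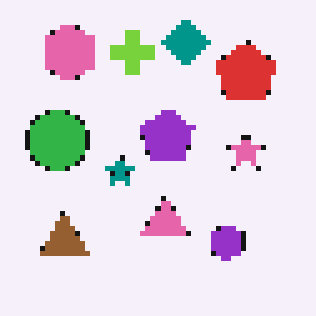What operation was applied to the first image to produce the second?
It was lightly pixelated (a mild mosaic effect).

Shapes are reduced to large square blocks; fine edges and outlines are lost — a downscale-then-upscale (mosaic) effect.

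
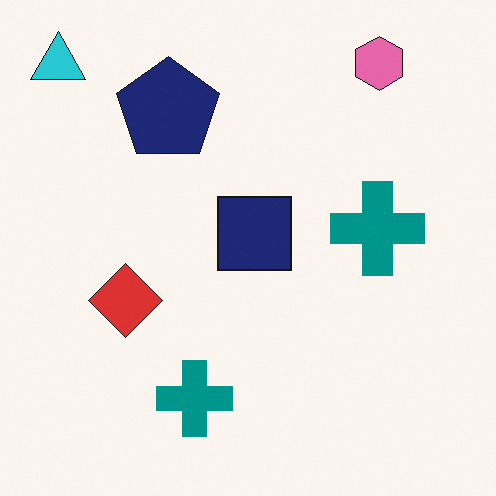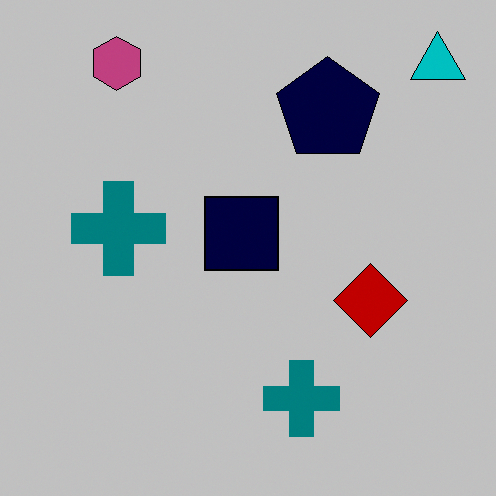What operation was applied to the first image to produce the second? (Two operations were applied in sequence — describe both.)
Heavily posterized to just a handful of flat colors, then flipped horizontally (left ↔ right).

Each flat color has snapped to a coarser quantized level — most visibly, the near-white background has dropped to a flat grey. The cyan triangle is in the top-left of the first image and the top-right of the second — shapes on opposite sides of the vertical midline have swapped in a mirror flip.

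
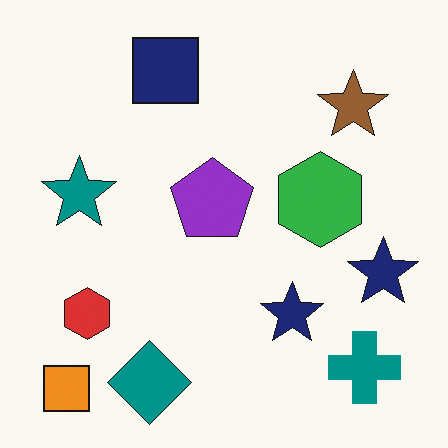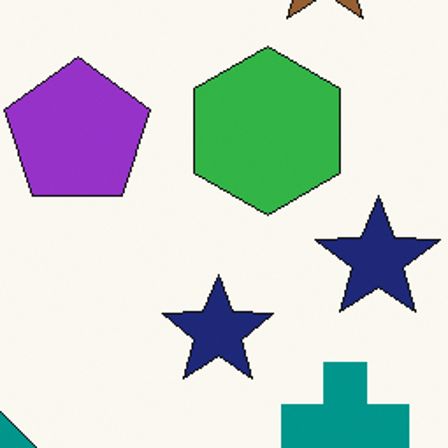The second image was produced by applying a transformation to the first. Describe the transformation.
The second image is the first cropped to a noticeably smaller region and rescaled.

The visible shapes are larger and the field of view is narrower; shapes near the original edges may be partly or wholly outside the frame — a crop-and-rescale.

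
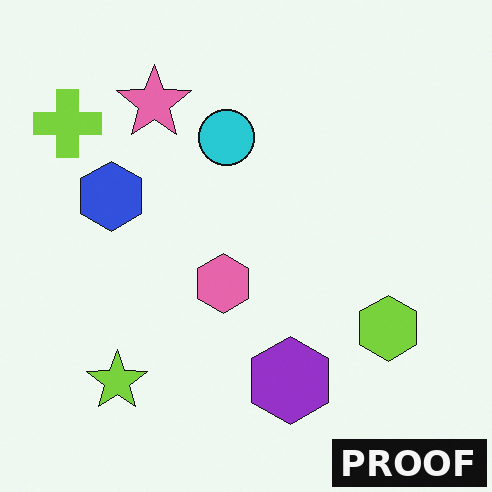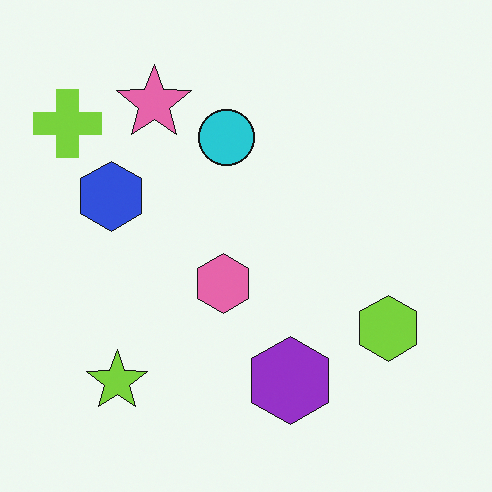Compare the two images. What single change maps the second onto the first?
The transformation is: watermarked with the text "PROOF" in the lower-right corner.

A dark label reading "PROOF" appears in the lower-right corner.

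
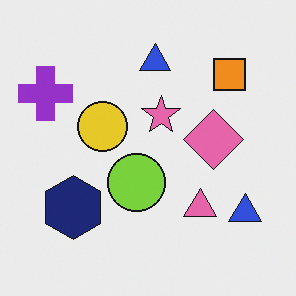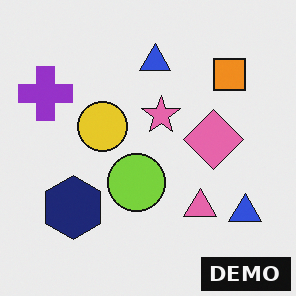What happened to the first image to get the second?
The second image is the first watermarked with the text "DEMO" in the lower-right corner.

A dark label reading "DEMO" appears in the lower-right corner.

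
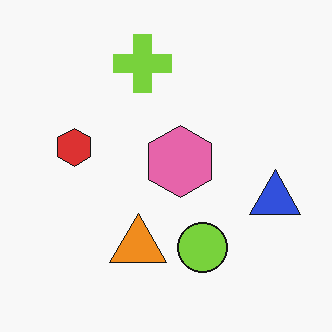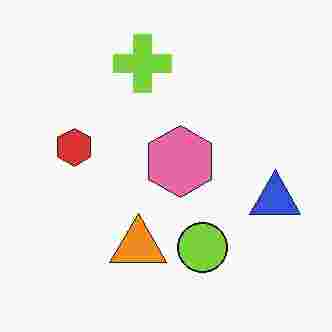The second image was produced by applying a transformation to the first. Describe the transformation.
The image was heavily JPEG-compressed with obvious blocking artifacts.

Blocky 8×8 compression artifacts appear around shape edges and the flat background shows ringing — characteristic JPEG degradation.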